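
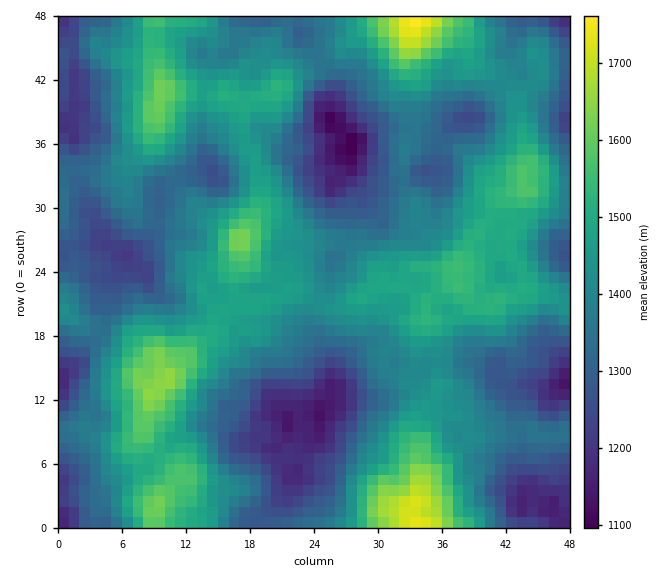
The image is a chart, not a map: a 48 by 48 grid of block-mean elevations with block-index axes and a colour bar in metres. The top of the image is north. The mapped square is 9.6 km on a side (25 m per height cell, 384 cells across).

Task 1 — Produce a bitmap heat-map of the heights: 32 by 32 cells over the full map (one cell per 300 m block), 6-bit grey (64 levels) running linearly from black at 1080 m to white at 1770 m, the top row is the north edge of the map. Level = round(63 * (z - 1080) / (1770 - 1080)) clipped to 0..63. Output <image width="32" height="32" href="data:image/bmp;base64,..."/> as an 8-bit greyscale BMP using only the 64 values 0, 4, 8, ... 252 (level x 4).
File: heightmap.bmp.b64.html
<image width="32" height="32" href="data:image/bmp;base64,Qk02CAAAAAAAADYEAAAoAAAAIAAAACAAAAABAAgAAAAAAAAEAAATCwAAEwsAAAABAAAAAAAAAAAAAAEBAQACAgIAAwMDAAQEBAAFBQUABgYGAAcHBwAICAgACQkJAAoKCgALCwsADAwMAA0NDQAODg4ADw8PABAQEAAREREAEhISABMTEwAUFBQAFRUVABYWFgAXFxcAGBgYABkZGQAaGhoAGxsbABwcHAAdHR0AHh4eAB8fHwAgICAAISEhACIiIgAjIyMAJCQkACUlJQAmJiYAJycnACgoKAApKSkAKioqACsrKwAsLCwALS0tAC4uLgAvLy8AMDAwADExMQAyMjIAMzMzADQ0NAA1NTUANjY2ADc3NwA4ODgAOTk5ADo6OgA7OzsAPDw8AD09PQA+Pj4APz8/AEBAQABBQUEAQkJCAENDQwBEREQARUVFAEZGRgBHR0cASEhIAElJSQBKSkoAS0tLAExMTABNTU0ATk5OAE9PTwBQUFAAUVFRAFJSUgBTU1MAVFRUAFVVVQBWVlYAV1dXAFhYWABZWVkAWlpaAFtbWwBcXFwAXV1dAF5eXgBfX18AYGBgAGFhYQBiYmIAY2NjAGRkZABlZWUAZmZmAGdnZwBoaGgAaWlpAGpqagBra2sAbGxsAG1tbQBubm4Ab29vAHBwcABxcXEAcnJyAHNzcwB0dHQAdXV1AHZ2dgB3d3cAeHh4AHl5eQB6enoAe3t7AHx8fAB9fX0Afn5+AH9/fwCAgIAAgYGBAIKCggCDg4MAhISEAIWFhQCGhoYAh4eHAIiIiACJiYkAioqKAIuLiwCMjIwAjY2NAI6OjgCPj48AkJCQAJGRkQCSkpIAk5OTAJSUlACVlZUAlpaWAJeXlwCYmJgAmZmZAJqamgCbm5sAnJycAJ2dnQCenp4An5+fAKCgoAChoaEAoqKiAKOjowCkpKQApaWlAKampgCnp6cAqKioAKmpqQCqqqoAq6urAKysrACtra0Arq6uAK+vrwCwsLAAsbGxALKysgCzs7MAtLS0ALW1tQC2trYAt7e3ALi4uAC5ubkAurq6ALu7uwC8vLwAvb29AL6+vgC/v78AwMDAAMHBwQDCwsIAw8PDAMTExADFxcUAxsbGAMfHxwDIyMgAycnJAMrKygDLy8sAzMzMAM3NzQDOzs4Az8/PANDQ0ADR0dEA0tLSANPT0wDU1NQA1dXVANbW1gDX19cA2NjYANnZ2QDa2toA29vbANzc3ADd3d0A3t7eAN/f3wDg4OAA4eHhAOLi4gDj4+MA5OTkAOXl5QDm5uYA5+fnAOjo6ADp6ekA6urqAOvr6wDs7OwA7e3tAO7u7gDv7+8A8PDwAPHx8QDy8vIA8/PzAPT09AD19fUA9vb2APf39wD4+PgA+fn5APr6+gD7+/sA/Pz8AP39/QD+/v4A////ACREVGCItLikmJBsUEhIUFhgcIy41OTs4MCggFg0MCggNExccJy8wKygjHhgTDw4RFBgiLzY5OjYuIhsSCQkHCQ0TGBwlKy4tKyMfHBcOCgwQFSIsMjM4NCohGBALCQoLDhMaHyQnKi0sJBwXEwwJCg4THSUqLjQxKB4bFA8ODw4TFhsjKCgoKSceFBAOCgoKDBAYHyQrLiokHhoXFBQUEhcZHSUrLSclIxsSDQsJCAgHDRUcIiksKB8fHRoXFxgXGBoaISsvKyUdGBQRCwkGBwYKERkeJSUiHx8cGhcYFRYRGBoiKzEvKCEaFBMMCAcHBQcNFRkfIiIgHxsXFBMNDgwVHCUsMzMuIxsYFQ4KCwsHBw0UGB0fIiAdFxMRDgkHChEcJS8yNDIqIhwYFBISEAsJDxcbHR4gHxsVEhIPDAYNDxoiKzAyLy0lIB0aGBcVEBAUGhwcHh8dGBYSFRIQCxQVGB4oLC4rKyYkIB8dGhgWFhcaHB8iIR4aGhkYFBIQGhsYGyMlJCMlJiQjIiAcGhocHh0eIycnJCEhIh0YFRgfGhUWGh0cHSEkJSQkIh8eHyEiISIkKCclJycnIyEdHxwXExIVFBUZISQkJCQkIyEfICUlJCQnKCgpJygnJiMhFxQQDxAOFRwiIycnJSMjIR0cICQlJSUnKionJSUmIRwSExAODQ8UHSEkKSwpIyIgGxkdIiMkJycrKigkJiMaExIRDg0NEBYbHiIsMSoiIR8cGhscHh8fICUpJyYmIBcSFBIOEBQUFhkcISoxLCUhIBsZGRgYGx0dICYoJicjGhYWERAVGRcWGR0gJSorJiEcFhQUFBYbHRseIyYnJiUhHBcSExkcFxUYHBocIiclHxUPDhARFRkcGBoiJikqKyYdFhQYGxwYFRcWEhQeJCIZEQoIDBAUGBUTFR8mKCwtJx4WFhgcHx0aGBQRFR8jHhUOCQcGDRMZExIUHiQmKy0oHBIRFRsgJSMdFxUbIiIaFREIBAMLFBsYFRYbHSInKiIXDA0RGCMqKSMbGx8iHxwVDwgEAwsUGRkWFBUXHiQlGxMLDREbJC0uJx8fIiQhIRsQBQMKEBUZGRcSDxIaIiEYDw0MExskLTArJCQmJiYmIhMICA8UGhwcGRYTFhwhHhkSDg0UGyQrMS0mJCckJSgmGhEOFBkfIiMeHBsdHh8eHBQODhYcIyouKCIgICEgJCMdGRcYGyMqKCMhIyIfHR0eFhATHCAkKSolHRwaHR8fHBoZHR0hKTIwKiQlIh0cHx4WDhUcHSEoJyMfHhwaHB0XFRkfIycvODkzLCkjHRgcGxMMExYZICkqJyUiGhcWFxcWGR0jKzM7PTgwKyIaFRUSDA="/>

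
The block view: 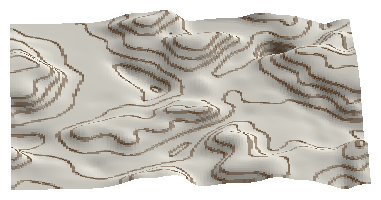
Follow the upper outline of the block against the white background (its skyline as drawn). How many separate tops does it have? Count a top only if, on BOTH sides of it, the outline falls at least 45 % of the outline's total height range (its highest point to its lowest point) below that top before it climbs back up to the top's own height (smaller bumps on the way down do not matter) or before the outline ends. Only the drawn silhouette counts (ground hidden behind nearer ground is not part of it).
0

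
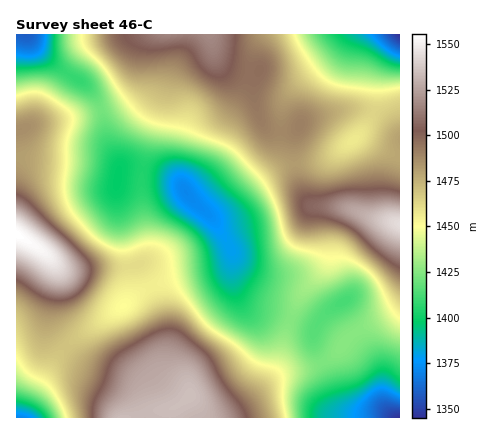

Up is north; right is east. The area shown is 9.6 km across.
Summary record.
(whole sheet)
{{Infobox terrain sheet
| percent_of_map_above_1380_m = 97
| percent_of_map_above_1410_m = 84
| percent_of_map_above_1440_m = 62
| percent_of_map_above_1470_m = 40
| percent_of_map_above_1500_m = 15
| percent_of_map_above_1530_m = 4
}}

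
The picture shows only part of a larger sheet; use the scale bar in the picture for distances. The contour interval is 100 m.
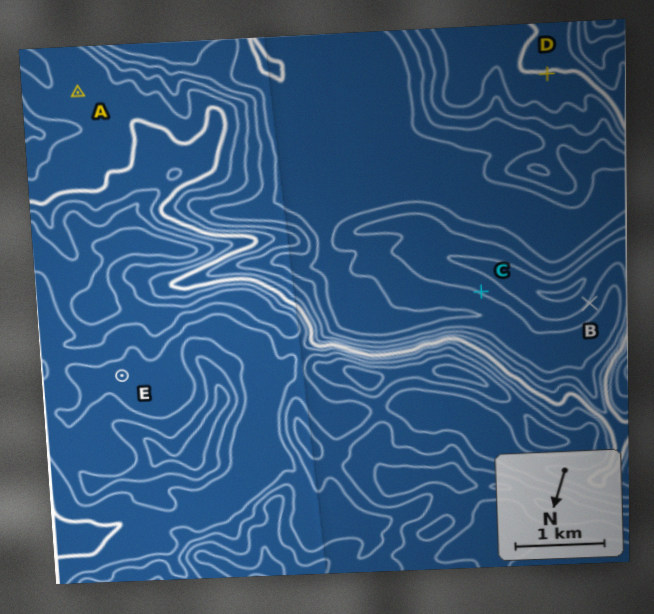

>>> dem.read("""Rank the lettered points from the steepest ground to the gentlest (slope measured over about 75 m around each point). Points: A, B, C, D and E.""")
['B', 'C', 'D', 'A', 'E']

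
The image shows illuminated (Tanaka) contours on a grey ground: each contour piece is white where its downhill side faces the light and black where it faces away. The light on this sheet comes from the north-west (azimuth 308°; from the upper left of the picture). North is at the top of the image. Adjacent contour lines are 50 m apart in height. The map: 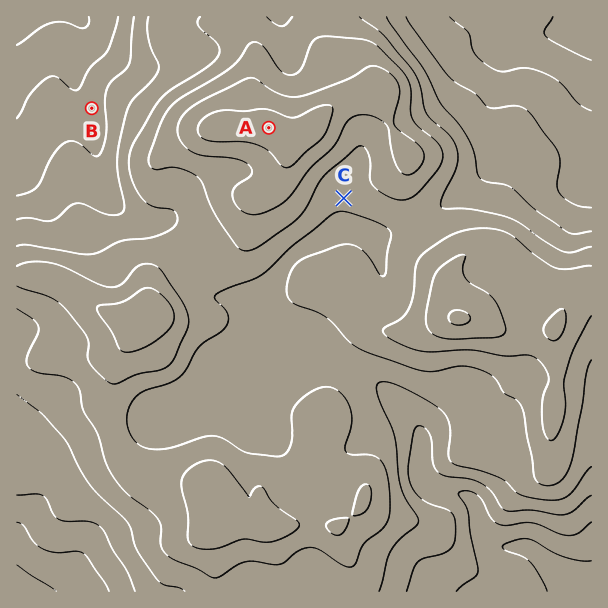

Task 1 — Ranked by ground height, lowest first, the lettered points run B C A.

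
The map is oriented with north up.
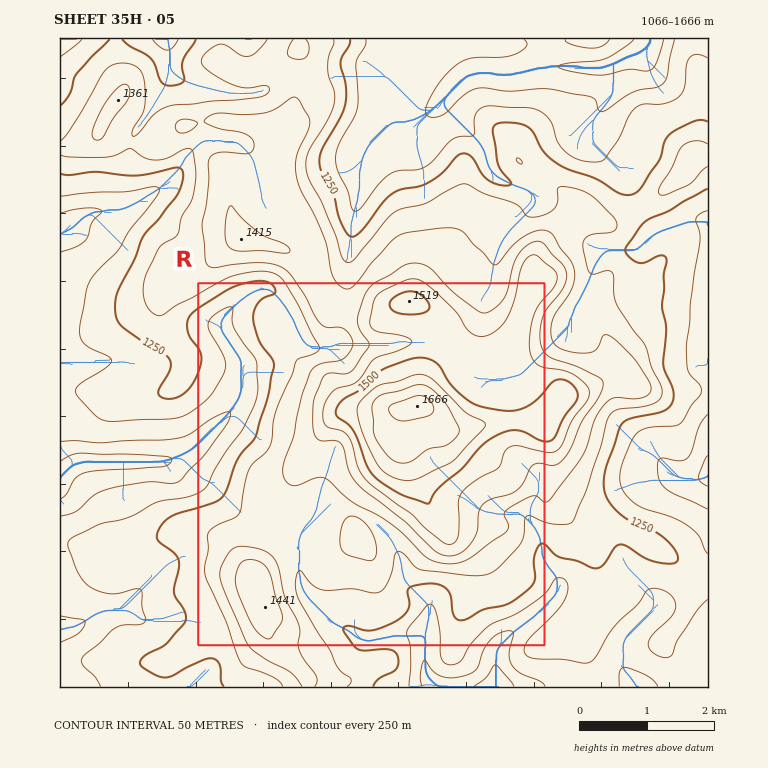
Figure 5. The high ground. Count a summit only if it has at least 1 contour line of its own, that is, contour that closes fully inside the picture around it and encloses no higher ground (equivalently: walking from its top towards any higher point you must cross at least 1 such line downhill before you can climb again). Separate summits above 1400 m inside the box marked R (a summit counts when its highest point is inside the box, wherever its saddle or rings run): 3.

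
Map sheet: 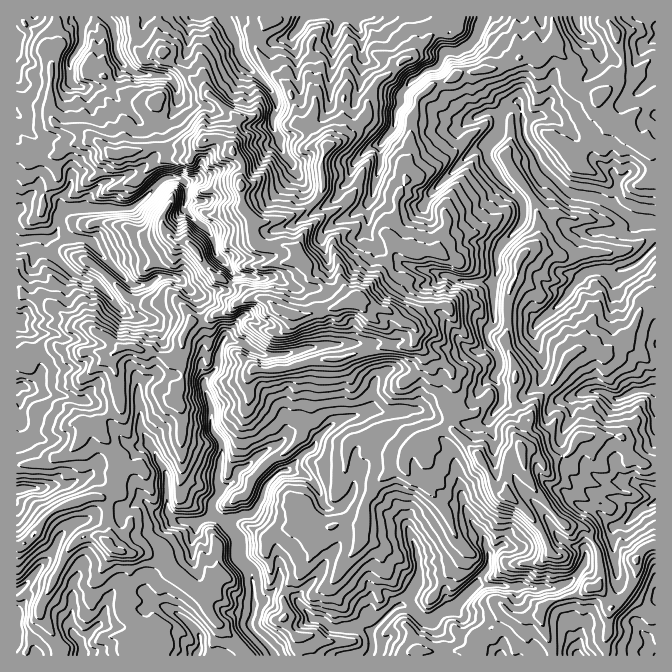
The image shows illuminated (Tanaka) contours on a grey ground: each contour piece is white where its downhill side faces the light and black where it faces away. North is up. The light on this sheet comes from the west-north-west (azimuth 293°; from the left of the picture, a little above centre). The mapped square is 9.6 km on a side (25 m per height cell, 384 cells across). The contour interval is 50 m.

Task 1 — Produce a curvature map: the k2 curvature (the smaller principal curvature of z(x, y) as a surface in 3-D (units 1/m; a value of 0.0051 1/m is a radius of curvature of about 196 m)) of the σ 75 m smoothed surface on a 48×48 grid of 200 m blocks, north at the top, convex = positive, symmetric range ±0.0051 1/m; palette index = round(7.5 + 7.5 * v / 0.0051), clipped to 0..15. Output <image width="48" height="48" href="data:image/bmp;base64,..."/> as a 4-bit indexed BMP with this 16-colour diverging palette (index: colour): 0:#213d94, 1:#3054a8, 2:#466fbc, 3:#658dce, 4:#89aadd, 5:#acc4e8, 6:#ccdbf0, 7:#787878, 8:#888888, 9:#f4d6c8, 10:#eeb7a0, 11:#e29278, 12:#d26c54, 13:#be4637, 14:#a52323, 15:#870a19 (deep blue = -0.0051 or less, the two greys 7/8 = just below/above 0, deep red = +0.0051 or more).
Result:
<image width="48" height="48" href="data:image/bmp;base64,Qk32BAAAAAAAAHYAAAAoAAAAMAAAADAAAAABAAQAAAAAAIAEAAATCwAAEwsAABAAAAAAAAAAlD0hAKhUMAC8b0YAzo1lAN2qiQDoxKwA8NvMAHh4eACIiIgAyNb0AKC37gB4kuIAVGzSADdGvgAjI6UAGQqHAHVpRXiIeHJlZzJ3dUVFiYdnhkh2dDd2dDd2FIeIiHFnYxZolmZGZ3RXh1dndUiGZTh0VjZ3iCN4YlqDETRkeCN1Vmd4VmZlRzllSEd2Ukd1Y0ZwV4ZVIkQTeIZ5VVWXRlZ2N2Z2ZneHY0VDmHdWUnhQSXRVVnZWdCOHOHV2d3d4gVR2SIdXhDZ3AQERAHlUc3BXNmVVZ3WHUFVoRYdYdih4YJh4dQZDg4UXVGiHZ2R2BJVndHdnhSZ4kHZHqQY1lIgzhYhmeHN5BZZ3d1iHcleIQTNGQjY1eUhiRnZnZVJ0Jnd3eGeHYXd2FmVmKXgzZkd2QlV4UCMSIFZ4ZWd2VHeDN2WEZ1NlJ2d4hnZUYacmlgiZU0ZmVWdyZ5dWY0Z2YgATRmhmcHhRaAeoF4R2V3hyaJVlNnZ2U3dkQ2doYHZDJ1AhV3V3aHhjZmV0ZnZkR4eHdld5BIhhUGYjh3Znh3hUlFd3Vmdmh3Z2h2dkGIiAhyRzJ4Z3eIhFg1mnNndnZHZVd4VjV4chd3VYJZh3eIZnZGh2RZhphGdomHZydXcHiGZnczV3d3V1UnZ0c3dXg2h3ZUhyeIgGiHZmZ2REM0Z3dDaFVYhWhFZUM2hiiHYHZ1Vnd3dGh1Z2SSVFQiIQIzR3hkdTZ3QJh1Zmd3dEmFd4Uzlkd1SGVJZlRmZGRnQUenh3eHZSE2d4dTlyd3aHeJZnhodYV4VhhAADaHd2ZmdlVDdiiIeHeIV1RGeIVIVgEGdiARNFaHVkUYZFiIh4hkVWeIVlNXZjOHeXdmV3Z5dHYWY1iHdndUZ2eHQCRWZmQVeXd3WHeHR3YldRR3dVdoaGaGBnd3M2hXh2d3l2dmancWZYFIhUiHd2dAYxWDFCWHYzVnmGVUVlUWdnYWdViGWFAWMWABaHAABHZHVmZ1ABQkdmZBM0Z3VheTF4aEZQRneIc3ZlQ0Z6hDl3Z2VUJVZWdBd3Z2kSZ3aHNXVVeHiHZQiYd3eIc0REI1d2eIgGeFRnNGVId3d3ZyJ3dUNFZ2hjiGhzlEAmZ3ZEYzdIdVR2d4FHZnd2ZUhyIQADhwVnl0Z2RWQ3ZBeXZoRIhmZUVlVUdXdwKQVEVUR0VEgWhyKHhmBnYzNVh3V2SDR3AAFHqXVSaCc0d3A4hgZ1NGdkiXZ2NWY1VHMyRWcjh0RxeIgUcldTSZZENoeHVYmHZoY5h0UGZlFCl2dzUahDeHVnaHZmd3d3Zml2llFHeocwaHd3UWYXh2h3eHZ2d2ZlVVeHVECGR2Z0BmZVhTU4ZHd4d1aGdndmZFZFh3CIZGWYCHZlJEZDR3dndXZ1hndopTRWVoBVgnSHBWd2d0NmZ3hlZ2ZzIlZ3lCeGVyGEgoR1IIdnhnRXWGiHVld0KYQwAGh3Uhd1g3VncASIeIZXV2Z3dlaEGYIoh0eHMndldHVGeGBGaGd4V3VmWEmIBnCHmkeIB2VFY3VnZ3MARniHhmNWRUeINYB2d1eGGGQVk2Rnd3WHB4iGhhSIZYVmRUJ2ZUNSWIlwZCJFVmZ5JGd1dCmGZg=="/>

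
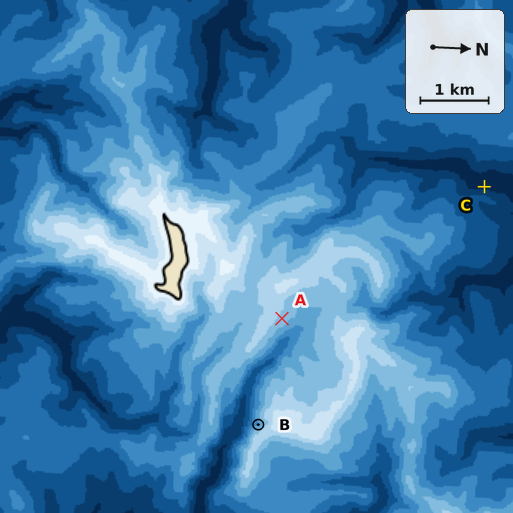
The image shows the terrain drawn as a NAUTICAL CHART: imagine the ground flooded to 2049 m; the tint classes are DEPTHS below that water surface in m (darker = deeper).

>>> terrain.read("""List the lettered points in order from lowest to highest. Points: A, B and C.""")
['C', 'B', 'A']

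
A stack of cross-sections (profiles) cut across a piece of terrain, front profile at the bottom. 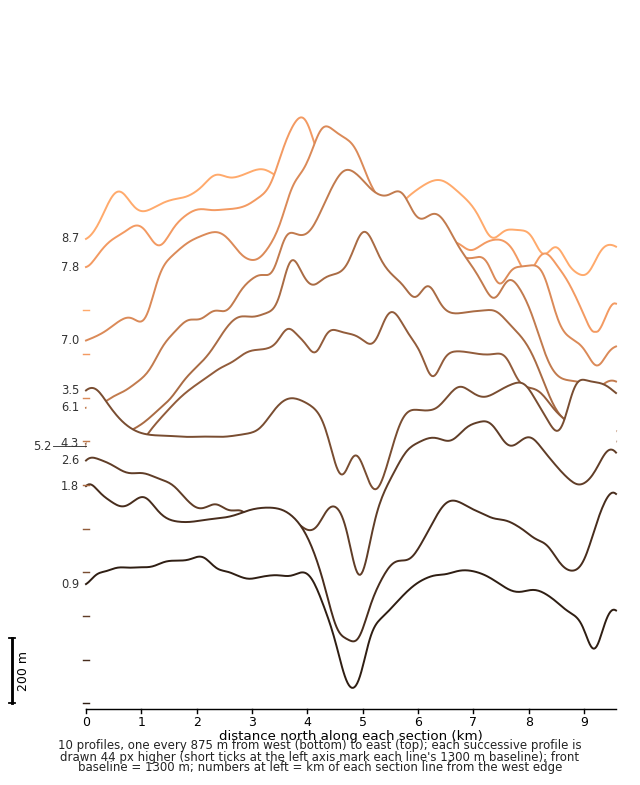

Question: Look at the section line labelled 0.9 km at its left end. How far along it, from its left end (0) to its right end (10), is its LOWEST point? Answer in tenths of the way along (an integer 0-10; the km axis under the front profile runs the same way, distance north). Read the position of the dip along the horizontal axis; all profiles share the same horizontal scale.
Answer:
5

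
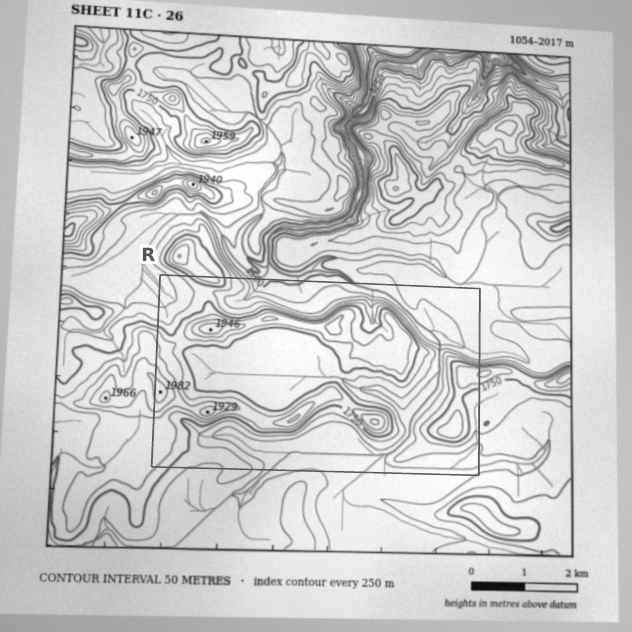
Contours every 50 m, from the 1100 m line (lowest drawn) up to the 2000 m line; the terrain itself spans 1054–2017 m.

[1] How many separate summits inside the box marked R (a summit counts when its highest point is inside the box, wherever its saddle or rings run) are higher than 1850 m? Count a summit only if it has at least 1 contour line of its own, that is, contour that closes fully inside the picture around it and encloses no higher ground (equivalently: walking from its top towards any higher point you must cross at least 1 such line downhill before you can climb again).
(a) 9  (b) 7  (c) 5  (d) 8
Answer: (b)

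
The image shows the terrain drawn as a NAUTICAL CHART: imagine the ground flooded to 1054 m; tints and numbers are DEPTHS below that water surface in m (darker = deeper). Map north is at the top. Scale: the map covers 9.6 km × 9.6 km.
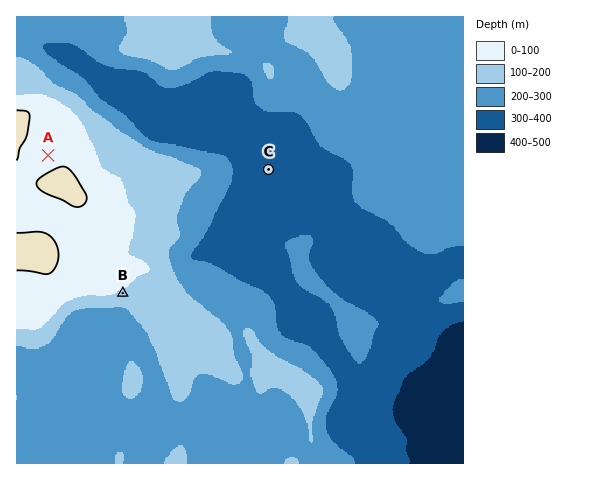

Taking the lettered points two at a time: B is above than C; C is below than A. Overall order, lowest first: C B A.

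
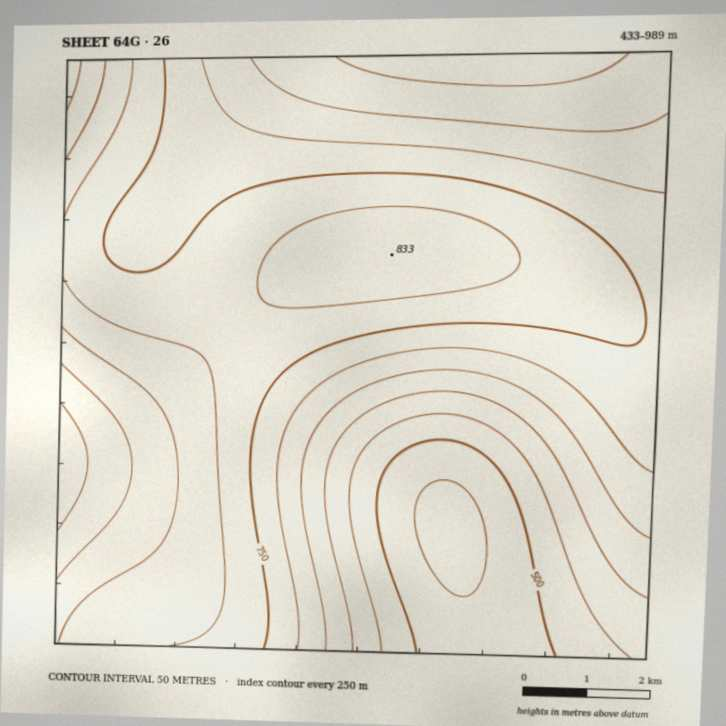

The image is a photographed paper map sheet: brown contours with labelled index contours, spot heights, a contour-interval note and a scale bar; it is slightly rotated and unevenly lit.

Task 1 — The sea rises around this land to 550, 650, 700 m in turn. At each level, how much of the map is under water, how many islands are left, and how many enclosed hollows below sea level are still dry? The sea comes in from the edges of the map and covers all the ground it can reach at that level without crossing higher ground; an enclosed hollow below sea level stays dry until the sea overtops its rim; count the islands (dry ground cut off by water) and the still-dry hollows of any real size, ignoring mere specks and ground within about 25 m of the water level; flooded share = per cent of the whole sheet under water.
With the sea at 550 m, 13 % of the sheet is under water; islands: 0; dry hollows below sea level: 0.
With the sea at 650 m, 30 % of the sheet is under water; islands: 0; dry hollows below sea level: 0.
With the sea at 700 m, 40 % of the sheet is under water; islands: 0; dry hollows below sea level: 0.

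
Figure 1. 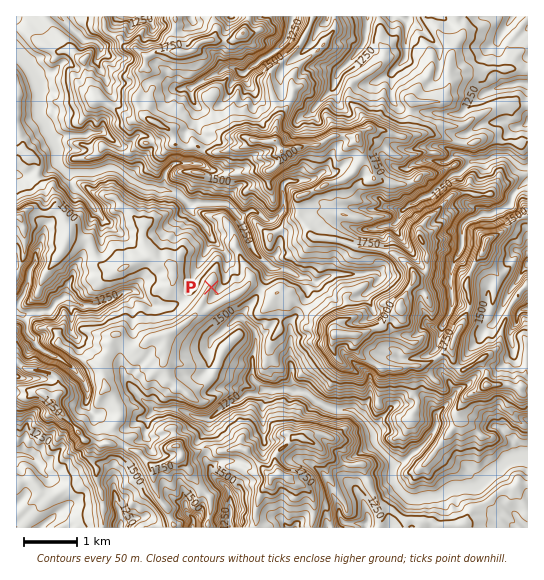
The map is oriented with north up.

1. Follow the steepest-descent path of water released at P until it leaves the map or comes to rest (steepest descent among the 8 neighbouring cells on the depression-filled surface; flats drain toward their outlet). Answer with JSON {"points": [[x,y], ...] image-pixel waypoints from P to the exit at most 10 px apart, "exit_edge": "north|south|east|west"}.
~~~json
{"points": [[211, 287], [222, 286], [226, 275], [226, 265], [226, 254], [217, 243], [209, 233], [202, 222], [191, 211], [185, 201], [174, 193], [163, 190], [153, 187], [142, 186], [131, 179], [121, 171], [110, 167], [99, 171], [89, 173], [78, 173], [67, 173], [58, 163], [57, 153], [55, 142], [49, 131], [43, 121], [39, 110], [39, 99], [41, 89], [35, 78], [29, 67], [19, 57], [17, 54]], "exit_edge": "west"}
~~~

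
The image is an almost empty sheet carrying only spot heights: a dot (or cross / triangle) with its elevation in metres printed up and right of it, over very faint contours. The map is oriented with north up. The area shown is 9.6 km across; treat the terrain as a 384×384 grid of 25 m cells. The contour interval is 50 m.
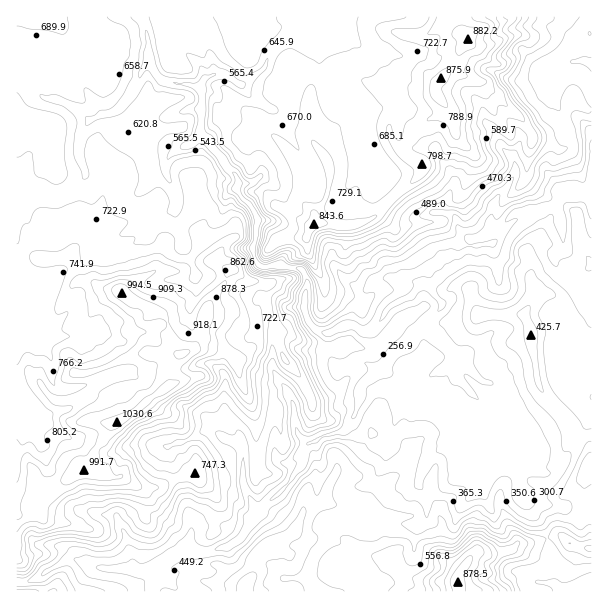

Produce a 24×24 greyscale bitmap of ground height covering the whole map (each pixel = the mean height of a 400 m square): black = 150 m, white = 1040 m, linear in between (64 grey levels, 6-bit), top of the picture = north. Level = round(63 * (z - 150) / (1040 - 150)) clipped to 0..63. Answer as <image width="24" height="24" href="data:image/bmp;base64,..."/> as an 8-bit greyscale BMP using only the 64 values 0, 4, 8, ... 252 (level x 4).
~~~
<image width="24" height="24" href="data:image/bmp;base64,Qk12BgAAAAAAADYEAAAoAAAAGAAAABgAAAABAAgAAAAAAEACAAATCwAAEwsAAAABAAAAAAAAAAAAAAEBAQACAgIAAwMDAAQEBAAFBQUABgYGAAcHBwAICAgACQkJAAoKCgALCwsADAwMAA0NDQAODg4ADw8PABAQEAAREREAEhISABMTEwAUFBQAFRUVABYWFgAXFxcAGBgYABkZGQAaGhoAGxsbABwcHAAdHR0AHh4eAB8fHwAgICAAISEhACIiIgAjIyMAJCQkACUlJQAmJiYAJycnACgoKAApKSkAKioqACsrKwAsLCwALS0tAC4uLgAvLy8AMDAwADExMQAyMjIAMzMzADQ0NAA1NTUANjY2ADc3NwA4ODgAOTk5ADo6OgA7OzsAPDw8AD09PQA+Pj4APz8/AEBAQABBQUEAQkJCAENDQwBEREQARUVFAEZGRgBHR0cASEhIAElJSQBKSkoAS0tLAExMTABNTU0ATk5OAE9PTwBQUFAAUVFRAFJSUgBTU1MAVFRUAFVVVQBWVlYAV1dXAFhYWABZWVkAWlpaAFtbWwBcXFwAXV1dAF5eXgBfX18AYGBgAGFhYQBiYmIAY2NjAGRkZABlZWUAZmZmAGdnZwBoaGgAaWlpAGpqagBra2sAbGxsAG1tbQBubm4Ab29vAHBwcABxcXEAcnJyAHNzcwB0dHQAdXV1AHZ2dgB3d3cAeHh4AHl5eQB6enoAe3t7AHx8fAB9fX0Afn5+AH9/fwCAgIAAgYGBAIKCggCDg4MAhISEAIWFhQCGhoYAh4eHAIiIiACJiYkAioqKAIuLiwCMjIwAjY2NAI6OjgCPj48AkJCQAJGRkQCSkpIAk5OTAJSUlACVlZUAlpaWAJeXlwCYmJgAmZmZAJqamgCbm5sAnJycAJ2dnQCenp4An5+fAKCgoAChoaEAoqKiAKOjowCkpKQApaWlAKampgCnp6cAqKioAKmpqQCqqqoAq6urAKysrACtra0Arq6uAK+vrwCwsLAAsbGxALKysgCzs7MAtLS0ALW1tQC2trYAt7e3ALi4uAC5ubkAurq6ALu7uwC8vLwAvb29AL6+vgC/v78AwMDAAMHBwQDCwsIAw8PDAMTExADFxcUAxsbGAMfHxwDIyMgAycnJAMrKygDLy8sAzMzMAM3NzQDOzs4Az8/PANDQ0ADR0dEA0tLSANPT0wDU1NQA1dXVANbW1gDX19cA2NjYANnZ2QDa2toA29vbANzc3ADd3d0A3t7eAN/f3wDg4OAA4eHhAOLi4gDj4+MA5OTkAOXl5QDm5uYA5+fnAOjo6ADp6ekA6urqAOvr6wDs7OwA7e3tAO7u7gDv7+8A8PDwAPHx8QDy8vIA8/PzAPT09AD19fUA9vb2APf39wD4+PgA+fn5APr6+gD7+/sA/Pz8AP39/QD+/v4A////AJCIeGRcUFRcaIBwZGBoaHCAoMSseFhYVLSAaGhcXFBQVGh4cGRobHhsjLCwiGxgcMCsoJh4iGhYYEhkdGRgYGBYXGh4bFxkYNjQsJyUpIBodFBEYGhgXFRMSDw8PDBATNTc2NTQuKCYgFxYSGBgVEw8OCgkLCg4VMjM5OTInJCceGBgQERcSDw8MCQgJCQwTLS80OTMnIyAaGhoTDw4NDA4LCAgICQ0QKy81OTs3LSEcIB0UGQ0KCwoJCAgICw8NLTAyNDY5OjAlKR0YFwwHCQgIBwcJDw0LLC0zMzU4OzUsLR8fEAoIBggHBggLEAwMKCosLjI3OTgxKyQcDQoICAYGCAoOEgwMJyosLzQ5NzQzLCQWDwwJBggFCg4PEQwLKCktMzk0MS4xKyYYExMMBwQECQoIDw0JKSosLC0vLSswKRsZHBQQCgcEBAQGDQgKKSkqKCcoJygsICMnJh4bFhAKCAYECgYJJygoKCclJCYmIB4pLispIhkTDgkEAwMHJSYmJyQkIyUfGSMnKSgnJyIaGREMCQICJiglJiQiISMcHCEnKCkmJiolHx4UEgoGJygkJSMhHRsbIyUnKigmKSsnKiIYGRILKSgjISEhIBsgJCUmKScmKSstLSIfGhAMJiQjIiAhHxogISMmJyUmKSsxLCYgEQ4OJSYlJSIdHRscHyMmJSUmKCsxLigZDg0NJSYmJiQeISAhJSIjIyMkJiktMSweEg4MJycmJSMfIiIkJiQiIiIkKCouMS4iFxEOA=="/>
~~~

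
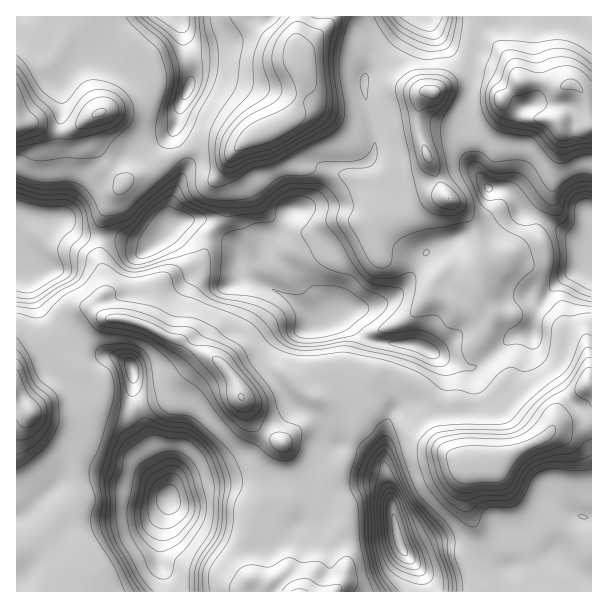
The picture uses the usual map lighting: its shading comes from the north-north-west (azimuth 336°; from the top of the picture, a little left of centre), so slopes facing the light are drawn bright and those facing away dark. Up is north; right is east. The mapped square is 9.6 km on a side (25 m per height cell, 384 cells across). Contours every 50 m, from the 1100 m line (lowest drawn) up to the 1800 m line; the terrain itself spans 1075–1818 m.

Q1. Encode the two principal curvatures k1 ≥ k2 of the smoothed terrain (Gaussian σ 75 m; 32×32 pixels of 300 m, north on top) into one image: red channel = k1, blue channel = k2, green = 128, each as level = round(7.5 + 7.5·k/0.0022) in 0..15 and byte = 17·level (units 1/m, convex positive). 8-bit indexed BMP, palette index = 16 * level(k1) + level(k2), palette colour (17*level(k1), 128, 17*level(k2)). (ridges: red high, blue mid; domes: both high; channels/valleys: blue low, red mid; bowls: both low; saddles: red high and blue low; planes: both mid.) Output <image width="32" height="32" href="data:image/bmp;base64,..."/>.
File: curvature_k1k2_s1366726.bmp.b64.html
<image width="32" height="32" href="data:image/bmp;base64,Qk02CAAAAAAAADYEAAAoAAAAIAAAACAAAAABAAgAAAAAAAAEAAATCwAAEwsAAAABAAAAAAAAAIAAABGAAAAigAAAM4AAAESAAABVgAAAZoAAAHeAAACIgAAAmYAAAKqAAAC7gAAAzIAAAN2AAADugAAA/4AAAACAEQARgBEAIoARADOAEQBEgBEAVYARAGaAEQB3gBEAiIARAJmAEQCqgBEAu4ARAMyAEQDdgBEA7oARAP+AEQAAgCIAEYAiACKAIgAzgCIARIAiAFWAIgBmgCIAd4AiAIiAIgCZgCIAqoAiALuAIgDMgCIA3YAiAO6AIgD/gCIAAIAzABGAMwAigDMAM4AzAESAMwBVgDMAZoAzAHeAMwCIgDMAmYAzAKqAMwC7gDMAzIAzAN2AMwDugDMA/4AzAACARAARgEQAIoBEADOARABEgEQAVYBEAGaARAB3gEQAiIBEAJmARACqgEQAu4BEAMyARADdgEQA7oBEAP+ARAAAgFUAEYBVACKAVQAzgFUARIBVAFWAVQBmgFUAd4BVAIiAVQCZgFUAqoBVALuAVQDMgFUA3YBVAO6AVQD/gFUAAIBmABGAZgAigGYAM4BmAESAZgBVgGYAZoBmAHeAZgCIgGYAmYBmAKqAZgC7gGYAzIBmAN2AZgDugGYA/4BmAACAdwARgHcAIoB3ADOAdwBEgHcAVYB3AGaAdwB3gHcAiIB3AJmAdwCqgHcAu4B3AMyAdwDdgHcA7oB3AP+AdwAAgIgAEYCIACKAiAAzgIgARICIAFWAiABmgIgAd4CIAIiAiACZgIgAqoCIALuAiADMgIgA3YCIAO6AiAD/gIgAAICZABGAmQAigJkAM4CZAESAmQBVgJkAZoCZAHeAmQCIgJkAmYCZAKqAmQC7gJkAzICZAN2AmQDugJkA/4CZAACAqgARgKoAIoCqADOAqgBEgKoAVYCqAGaAqgB3gKoAiICqAJmAqgCqgKoAu4CqAMyAqgDdgKoA7oCqAP+AqgAAgLsAEYC7ACKAuwAzgLsARIC7AFWAuwBmgLsAd4C7AIiAuwCZgLsAqoC7ALuAuwDMgLsA3YC7AO6AuwD/gLsAAIDMABGAzAAigMwAM4DMAESAzABVgMwAZoDMAHeAzACIgMwAmYDMAKqAzAC7gMwAzIDMAN2AzADugMwA/4DMAACA3QARgN0AIoDdADOA3QBEgN0AVYDdAGaA3QB3gN0AiIDdAJmA3QCqgN0Au4DdAMyA3QDdgN0A7oDdAP+A3QAAgO4AEYDuACKA7gAzgO4ARIDuAFWA7gBmgO4Ad4DuAIiA7gCZgO4AqoDuALuA7gDMgO4A3YDuAO6A7gD/gO4AAID/ABGA/wAigP8AM4D/AESA/wBVgP8AZoD/AHeA/wCIgP8AmYD/AKqA/wC7gP8AzID/AN2A/wDugP8A/4D/AHeHiIeIx6ZjhYLImJiXlaWFlbfHhaWkcsanh4eHh4h3h4eIiJjYhHWGk8ioloaXh5eFyMeEcYCE55eHd4eHh4eHh4eIx5WFlZWWhdeXd4aGdoa2x3RglpbHh4eHiId3iIeIh5fGdJZkdIaFpbeHh3d3h7fHcoCWlaamdneHh4eHh4eHl8eElnRkU4WnuIiHh4eHuMhggbenpqVjlIaHh3eHd4eY2HO3ZFJ1lpa3h4eHh4fHtoCUyJa4pqfHg3eHh4Z3d5e2haaEY4SFlqeHhoaHiMeFkMamp8mouMhkY4SFloWHh7iFdaeVpWS2l4WmpYaHt6Vgx5XJuaio18aWlpenloWHuJZ1ZIRjpreVpdm3hneHt6HHpMe4yLfG5ti4lcm4lIeXpqakucW2hMa1lIWGh4eYlZeGg4KCcmOWyKiU18mTh5i3oraol4Sn69iEdpeHh4iHh4eHl4eHdYS4tYTGc4WHiMiAxpeGdbb4lYOYh4eHh4iHqKaXhpeHhYSl6bZzh4intTDGhYan+KVzl6enl5e4yNi3gqV2hpiGhnPopIaHh5Sik5Sm1te3lJbGtbbHyKSRgHBippeGhoWWhdWWl4eFpKbG9+a4hoWGqJVSYnKDtda2lqeGh5eGc6eXpsfFp5bW99eVdYaXt7iXp5R2d3V0hbenh4eHmJiWlbjHY4TYt6eFhYaWlqVihISDhod2dYWDhKiXh4iHhnaUt4V1c2Kkp7fV18mGpnV1hoeHhoeFp6illpeHmIeHh7ZydHd2hafItVBytbanhnWHh4eHh4W4qYd2h4eYiJiHuIR2h4eVhcSkdHNzlseFhoeHh4d1lqeXhnaFdaeHmJe4dHaHhmVj1qamc3VioqWFhaWWlqa5iIeXlpaVpYeGhaOlhYODY3PHqMiFYpWnp6e3c1JkdaaHh4aWyPnFpYSEt6VTp7i2tZeYqMeTpbmnlqe2hZWmp4eHhpbWp4Ngg4a5xYSnl4eHh5eXl7eTheWUc5Smp5aHh4eFttaFgLiWlpampoOGd4eWhnaXpqaD2fjHpnN0hoeGh3T4ppWlmJd1lLZ0yMa1tpWEhZdzpZWWycjY2JaUhoaHhPd1hoaUhHS22Ni3uJLH6tmlp5OTp4WWuLe4yLeUhoeE1ZR0g8bXxceWprd0dJW4uJSntmC3hoV1haaot4SGhqbp65KC6saElZbHlXR2hZWEhpjIcJSXdoaGp8iWdHaGpMjYs4OVyMi2ucmDhoeHh4eHmLeihaeGl6mYyIV0h5emlaWlhoXHhpeopoZ3h4d3h5jIppKVp3aVuLm4pnOHt7aGcraHpZV1hZWEh4eHh4eX15aCYbeXh4WEyafohKbHdGNitpeHdoeGhoc="/>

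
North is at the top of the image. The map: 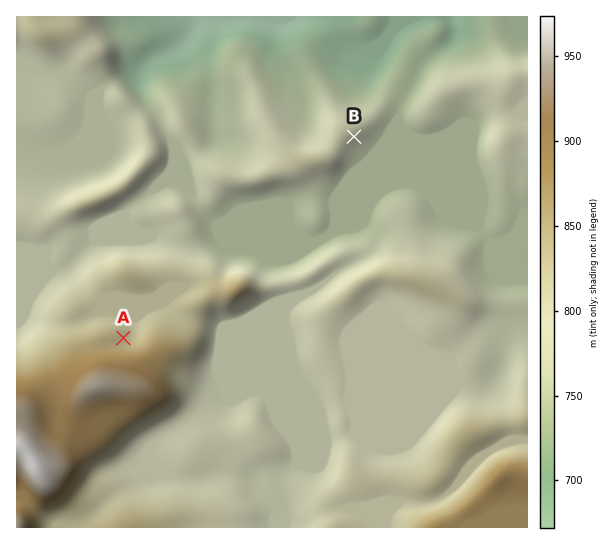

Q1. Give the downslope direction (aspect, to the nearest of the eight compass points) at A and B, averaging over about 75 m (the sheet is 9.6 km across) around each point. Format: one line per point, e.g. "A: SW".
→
A: NE
B: SE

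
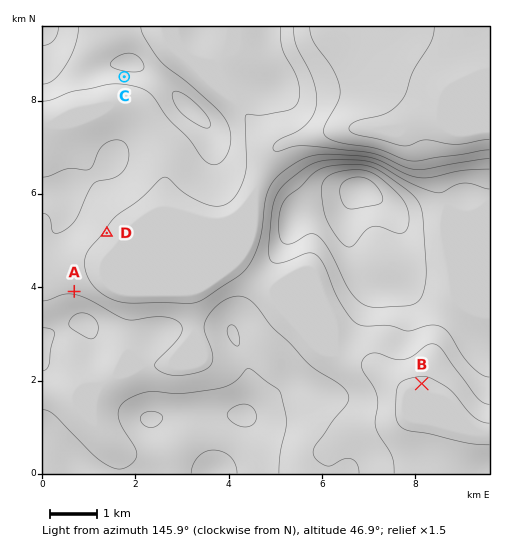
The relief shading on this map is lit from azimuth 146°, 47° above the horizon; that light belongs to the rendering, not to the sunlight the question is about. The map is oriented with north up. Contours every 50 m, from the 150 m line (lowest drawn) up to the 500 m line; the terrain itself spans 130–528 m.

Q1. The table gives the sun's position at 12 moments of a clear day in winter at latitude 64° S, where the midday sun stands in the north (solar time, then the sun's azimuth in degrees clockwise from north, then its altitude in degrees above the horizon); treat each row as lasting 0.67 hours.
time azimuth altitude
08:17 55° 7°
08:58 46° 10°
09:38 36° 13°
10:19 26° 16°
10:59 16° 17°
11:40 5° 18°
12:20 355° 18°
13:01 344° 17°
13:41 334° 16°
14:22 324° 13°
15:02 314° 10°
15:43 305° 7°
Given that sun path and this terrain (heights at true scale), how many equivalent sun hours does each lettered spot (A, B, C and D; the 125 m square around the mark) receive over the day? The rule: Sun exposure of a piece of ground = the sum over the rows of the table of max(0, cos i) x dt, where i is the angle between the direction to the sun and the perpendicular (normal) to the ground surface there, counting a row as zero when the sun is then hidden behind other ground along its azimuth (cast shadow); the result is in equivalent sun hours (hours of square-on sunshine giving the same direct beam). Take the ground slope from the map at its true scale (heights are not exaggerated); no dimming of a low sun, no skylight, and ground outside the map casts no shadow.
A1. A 2.5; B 1.6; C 0.7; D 1.6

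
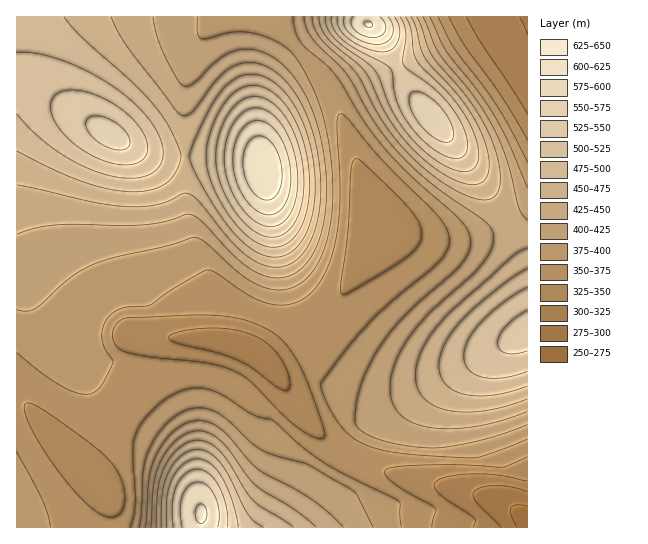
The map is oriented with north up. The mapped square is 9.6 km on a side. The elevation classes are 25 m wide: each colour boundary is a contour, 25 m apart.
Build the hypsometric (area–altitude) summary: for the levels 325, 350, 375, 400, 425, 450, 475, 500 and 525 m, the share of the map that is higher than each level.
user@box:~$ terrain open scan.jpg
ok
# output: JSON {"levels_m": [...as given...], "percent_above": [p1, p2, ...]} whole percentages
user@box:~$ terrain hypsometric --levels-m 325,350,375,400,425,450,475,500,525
{"levels_m": [325, 350, 375, 400, 425, 450, 475, 500, 525], "percent_above": [96, 87, 71, 55, 43, 33, 24, 17, 10]}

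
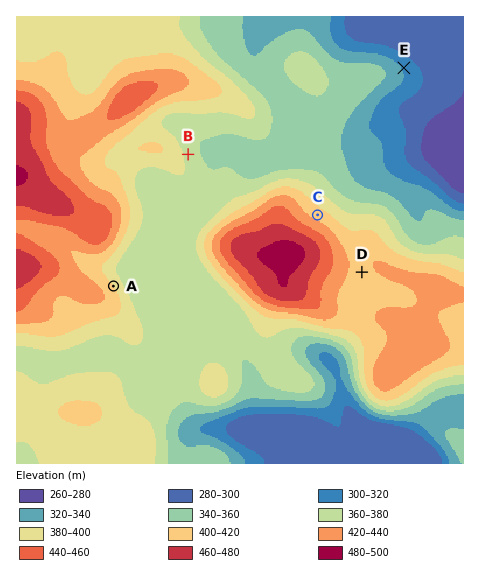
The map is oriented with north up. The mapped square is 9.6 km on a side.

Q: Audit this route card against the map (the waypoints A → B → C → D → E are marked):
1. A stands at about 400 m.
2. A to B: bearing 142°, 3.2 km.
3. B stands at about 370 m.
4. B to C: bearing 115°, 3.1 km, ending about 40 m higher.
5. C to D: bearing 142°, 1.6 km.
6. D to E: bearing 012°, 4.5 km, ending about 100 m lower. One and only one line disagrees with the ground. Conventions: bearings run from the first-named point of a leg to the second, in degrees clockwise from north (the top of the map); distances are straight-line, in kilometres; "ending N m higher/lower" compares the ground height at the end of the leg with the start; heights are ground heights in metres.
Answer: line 2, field bearing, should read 30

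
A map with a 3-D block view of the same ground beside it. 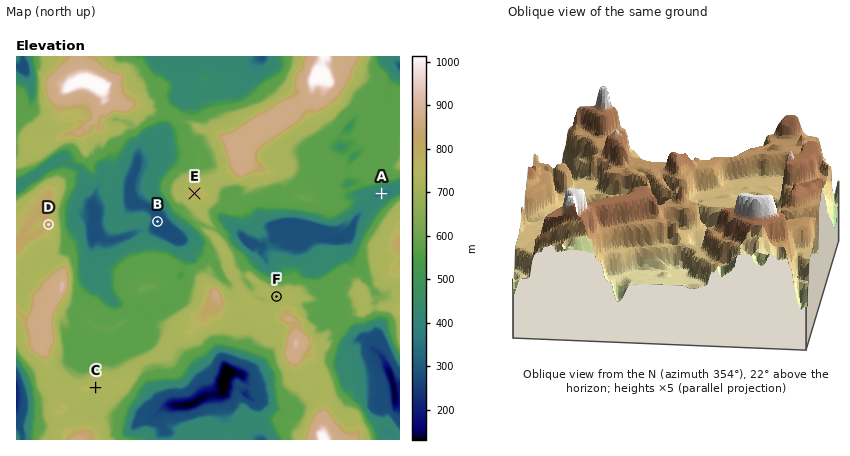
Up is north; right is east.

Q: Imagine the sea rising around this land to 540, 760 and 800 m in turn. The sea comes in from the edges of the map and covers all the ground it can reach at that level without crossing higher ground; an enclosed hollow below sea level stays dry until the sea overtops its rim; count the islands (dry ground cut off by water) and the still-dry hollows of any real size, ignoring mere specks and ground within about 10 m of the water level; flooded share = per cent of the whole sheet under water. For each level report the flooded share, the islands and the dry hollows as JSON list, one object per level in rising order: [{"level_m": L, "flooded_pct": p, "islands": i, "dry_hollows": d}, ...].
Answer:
[{"level_m": 540, "flooded_pct": 33, "islands": 0, "dry_hollows": 4}, {"level_m": 760, "flooded_pct": 87, "islands": 3, "dry_hollows": 0}, {"level_m": 800, "flooded_pct": 89, "islands": 3, "dry_hollows": 1}]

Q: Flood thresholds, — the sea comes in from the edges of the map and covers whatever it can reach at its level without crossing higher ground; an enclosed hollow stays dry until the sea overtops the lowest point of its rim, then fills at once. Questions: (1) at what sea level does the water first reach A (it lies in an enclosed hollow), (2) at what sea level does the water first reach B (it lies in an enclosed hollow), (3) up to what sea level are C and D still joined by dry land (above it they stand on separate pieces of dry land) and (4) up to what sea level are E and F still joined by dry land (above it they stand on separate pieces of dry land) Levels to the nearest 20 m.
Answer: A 420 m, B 440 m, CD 720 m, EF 620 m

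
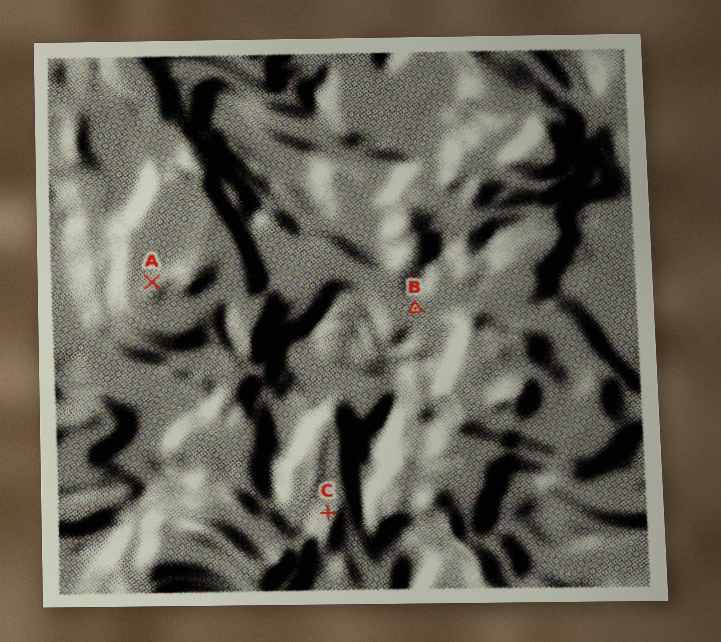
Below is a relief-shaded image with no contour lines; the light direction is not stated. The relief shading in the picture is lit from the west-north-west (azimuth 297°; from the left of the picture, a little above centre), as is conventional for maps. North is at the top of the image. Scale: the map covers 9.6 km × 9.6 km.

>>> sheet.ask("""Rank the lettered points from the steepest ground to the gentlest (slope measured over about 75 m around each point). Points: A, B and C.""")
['C', 'A', 'B']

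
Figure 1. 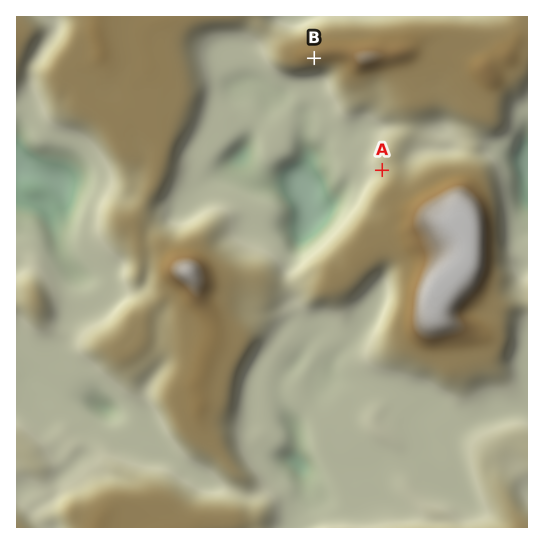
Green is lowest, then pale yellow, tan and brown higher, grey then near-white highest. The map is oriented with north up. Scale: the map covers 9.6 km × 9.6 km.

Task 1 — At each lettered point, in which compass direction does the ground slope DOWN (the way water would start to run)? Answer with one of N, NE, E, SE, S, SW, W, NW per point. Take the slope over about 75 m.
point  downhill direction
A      W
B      S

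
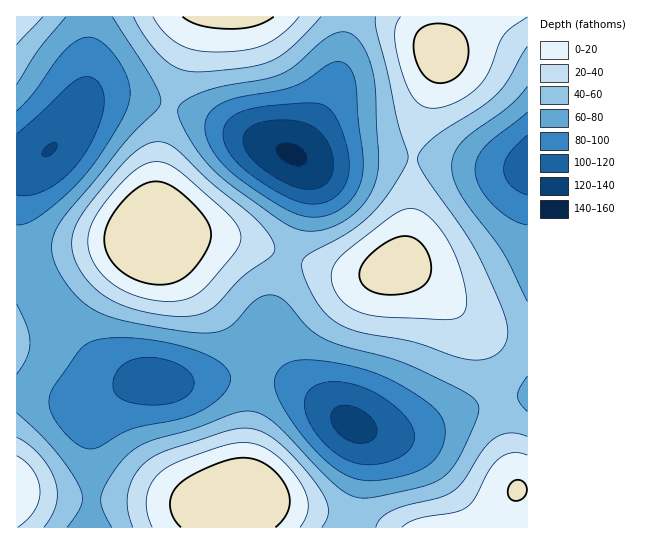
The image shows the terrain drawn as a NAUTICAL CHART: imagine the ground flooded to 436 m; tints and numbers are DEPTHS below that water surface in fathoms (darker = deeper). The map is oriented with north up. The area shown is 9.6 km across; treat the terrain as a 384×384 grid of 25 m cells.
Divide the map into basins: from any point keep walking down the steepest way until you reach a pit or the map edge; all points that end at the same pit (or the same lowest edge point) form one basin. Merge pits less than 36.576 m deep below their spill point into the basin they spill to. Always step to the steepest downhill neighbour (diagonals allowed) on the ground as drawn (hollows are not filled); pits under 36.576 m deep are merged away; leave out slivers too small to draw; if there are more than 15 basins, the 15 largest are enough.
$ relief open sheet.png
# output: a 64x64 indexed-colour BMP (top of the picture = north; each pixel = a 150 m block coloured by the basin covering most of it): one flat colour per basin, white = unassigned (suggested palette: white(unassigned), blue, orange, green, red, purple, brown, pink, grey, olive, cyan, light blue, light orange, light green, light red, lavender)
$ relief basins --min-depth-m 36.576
<image width="64" height="64" href="data:image/bmp;base64,Qk12CAAAAAAAAHYAAAAoAAAAQAAAAEAAAAABAAQAAAAAAAAIAAATCwAAEwsAABAAAAAAAAAA////ALR3HwAOf/8ALKAsACgn1gC9Z5QAS1aMAMJ34wB/f38AIr28AM++FwDox64AeLv/AIrfmACWmP8A1bDFABERERERERERERERERERIiIiIiIiIiIREREREREREiIiEREREREREREREREREREiIiIiIiIRERERERERERERIiIRERERERERERERERERESIiIiERERERERERERERERESIhERERERERETMzMzMzERIiEREREREREREREREREREREiMzMzMzMzMzMzMzMzMzMxERERERERERERERERERERERIzMzMzMzMzMzMzMzMzMzEREREREREREREREREREREREjMzMzMzMzMzMzMzMzMzMREREREREREREREREREREREiMzMzMzMzMzMzMzMzMzMxERERERERERERERERERERESIzMzMzMzMzMzMzMzMzMzERERERERERERERERERERERIjMzMzMzMzMzMzMzMzMzMREREREREREREREREREREREiMzMzMzMzMzMzMzMzMzMxEREREREREREREREREREREiIzMzMzMzMzMzMzMzMzMzERERERERERERERERERERESIjMzMzMzMzMzMzMzMzMzMRERERERERERERERERERERIiMzMzMzMzMzMzMzMzMzMxEREREREREREREREREREREiIzMzMzMzMzMzMzMzMzMzERERERERERERERERERERESIjMzMzMzMzMzMzMzMzMzMRERERERERERERERERERESIiMzMzMzMzMzMzMzMzMzMxERERERERERERERERERERIiIzMzMzMzMzMzMzMzMzMzEREREREREREREREREREREiIjMzMzMzMzMzMzMzMzMzMRERERERERERERERERERESIiMzMzMzMzMzMzMzMzMzMxERERERERERERERERERESIiIzMzMzMzMzMzMzMzMzMzERERERERERERERERERERIiIjMzMzMzMzMzMzMzMzMzMREREREREREREREREREREiIiMzMzMzMzMzMzMzMzMzMxERERERERERERERERERESIiIzMzMzMzMzMzMzMzMzMxERERERERERERERERERESIiIjMzMzMzMzMzMzMzMzMzERERERERERERERERERESJVVVMzMzMzMzMzMzMzMzMzERERERERERERERERERERVVVVUzMzMzMzMzMzMzMzMzERERERERERERERERERERVVVVVTMzMzMzMzMzMzMzMzERERERERERERERERERERVVVVVVMzMzMzMzMzMzMzMzERERERERERERERERERERVVVVVVUzMzMzMzMzMzMzMzERERERERERERERERERERVVVVVVVTMzMzMzMzMzMzMzMRERERERERERERERERERVVVVVVVVMzMzMzMzMzMzMzMREREREREREREREREREVVVVVVVVVVEMzMzMzMzMzMzMRERERERERERIiIiIiEVVVVVVVVVVUREMzMzMzMzMzMREREREREREiIiIiIiIlVVVVVVVVVVRERERDMzMzMzMRERERERESIiIiIiIiIiJVVVVVVVVVVERERERERDMzMRERERERIiIiIiIiIiIiIlVVVVVVVVVUREREREREREMRERESIiIiIiIiIiIiIiIiVVVVVVVVVVRERERERERERCIiIiIiIiIiIiIiIiIiIiJVVVVVVVVVVEREREREREREIiIiIiIiIiIiIiIiIiIiIlVVVVVVVVVUREREREREREQiIiIiIiIiIiIiIiIiIiIiVVVVVVVVVVRERERERERERCIiIiIiIiIiIiIiIiIiIiIlVVVVVVVVVEREREREREREQiIiIiIiIiIiIiIiIiIiIiVVVVVVVVVURERERERERERCIiIiIiIiIiIiIiIiIiIiJVVVVVVVVVREREREREREREIiIiIiIiIiIiIiIiIiIiIlVVVVVVVVVEREREREREREQiIiIiIiIiIiIiIiIiIiIiVVVVVVVVVURERERERERERCIiIiIiIiIiIiIiIiIiIiJVVVVVVVVVREREREREREREIiIiIiIiIiIiIiIiIiIiIlVVVVVVVVVEREREREREREQiIiIiIiIiIiIiIiIiIiIiVVVVVVVVVURERERERERERCIiIiIiIiIiIiIiIiIiIiJVVVVVVVVVREREREREREREIiIiIiIiIiIiIiIiIiIiIlVVVVVVVVVERERERERERERCIiIiIiIiIiIiIiIiIiIiVVVVVVVVVUREREREREREREIiIiIiIiIiIiIiIiIiIiIlVVVVVVVVREREREREREREQiIiIiIiIiIiIiIiIiIiIiVVVVVVVVVERERERERERERCIiIiIiIiIiIiIiIiIiIiJVVVVVVVVUREREREREREREQiIiIiIiIiIiIiIiIiIiIiVVVVVVVVRERERERERERERCIiIiIiIiIiIiIiIiIiIiJVVVVVVVVEREREREREREREIiIiIiIiIiIiIiIiIiIiIlVVVVVVVURERERERERERERCIiIiIiIiIiIiIiIiIiIiJVVVVVVVREREREREREREREIiIiIiIiIiIiIiIiIiIiIlVVVVVVVEREREREREREREQiIiIiIiIiIiIiIiIiIiIiVVVVVVVUREREREREREREREIiIiIiIiIiIiIiIiIiIiJVVVVVVVREREREREREREREQiIiIiIiIiIiIiIiIiIiIlVVVVVVVERERERERERERERCIiIiIiIiIiIiIiIiIiIiVVVVVVVUREREREREREREREQiIiIiIiIiIiIiIiIiIiJVVVVVVV"/>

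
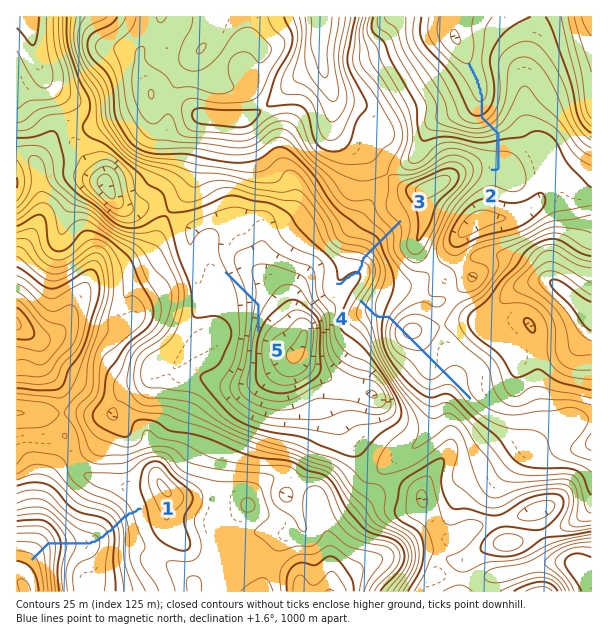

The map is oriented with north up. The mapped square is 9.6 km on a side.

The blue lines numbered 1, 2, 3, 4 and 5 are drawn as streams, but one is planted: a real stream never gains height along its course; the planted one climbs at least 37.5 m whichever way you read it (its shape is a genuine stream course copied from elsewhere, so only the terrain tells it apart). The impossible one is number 4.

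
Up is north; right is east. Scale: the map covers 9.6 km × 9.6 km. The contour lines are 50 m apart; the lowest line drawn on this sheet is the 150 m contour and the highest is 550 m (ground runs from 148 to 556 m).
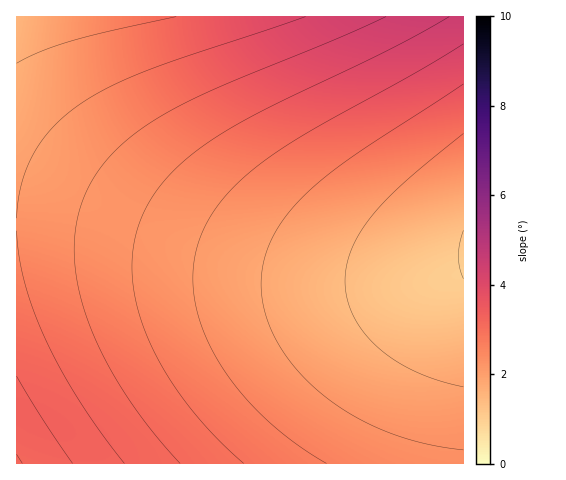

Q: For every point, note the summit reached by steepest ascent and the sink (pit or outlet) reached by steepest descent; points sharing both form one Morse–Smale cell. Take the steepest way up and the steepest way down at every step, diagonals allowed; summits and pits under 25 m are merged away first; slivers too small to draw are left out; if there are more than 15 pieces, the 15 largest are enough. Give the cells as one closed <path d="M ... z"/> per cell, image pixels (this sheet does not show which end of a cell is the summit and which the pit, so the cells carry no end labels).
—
<path d="M463 16l-446 0-1 208 48 3 46 7 126 28 80 13 80 2 65-9 3-2z"/><path d="M38 225l-22 0 1 239 447-1-1-196-33 7-34 3-80-2-80-13-126-28z"/>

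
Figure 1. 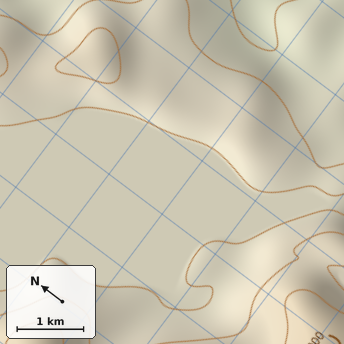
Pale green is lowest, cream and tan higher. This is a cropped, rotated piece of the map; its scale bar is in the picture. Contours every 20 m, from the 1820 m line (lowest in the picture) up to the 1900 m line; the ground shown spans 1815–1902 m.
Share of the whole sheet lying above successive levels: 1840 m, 49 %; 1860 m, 10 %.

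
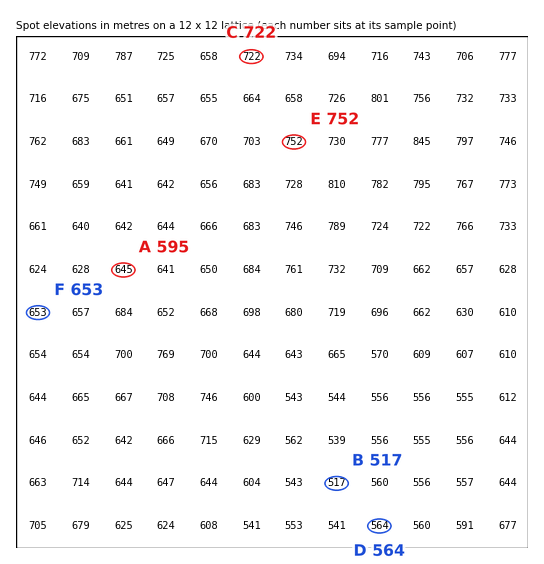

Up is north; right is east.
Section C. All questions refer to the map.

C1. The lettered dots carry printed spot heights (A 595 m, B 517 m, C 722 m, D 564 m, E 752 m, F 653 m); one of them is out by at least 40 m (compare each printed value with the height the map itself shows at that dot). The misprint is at A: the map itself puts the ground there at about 645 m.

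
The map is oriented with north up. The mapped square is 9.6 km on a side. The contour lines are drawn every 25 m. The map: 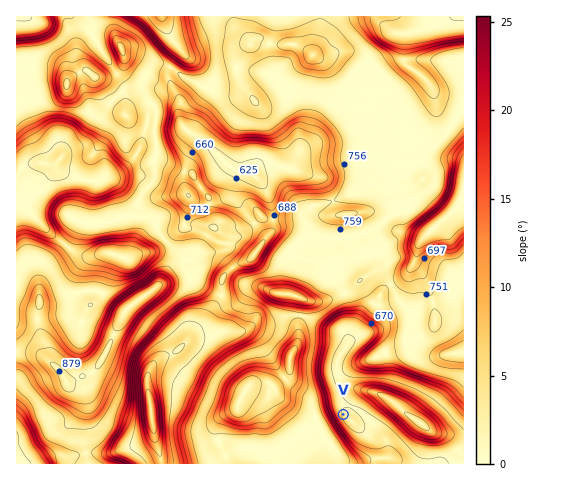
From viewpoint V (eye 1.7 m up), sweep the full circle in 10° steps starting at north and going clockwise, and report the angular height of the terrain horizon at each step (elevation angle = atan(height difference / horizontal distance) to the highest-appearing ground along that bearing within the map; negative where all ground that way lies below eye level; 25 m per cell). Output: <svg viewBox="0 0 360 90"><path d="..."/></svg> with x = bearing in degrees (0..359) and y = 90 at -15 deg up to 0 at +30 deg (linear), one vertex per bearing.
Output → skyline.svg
<svg viewBox="0 0 360 90"><path d="M0 54l10 0 10-3 10-1 10 2 10-1 10 1 10 2 10 1 10 4 10 0 10 0 10-1 10-2 10-1 10-1 10-4 10-5 10-5 10-5 10-4 10-3 10-2 10-2 10-1 10 1 10 1 10 3 10 2 10 3 10 3 10 4 10 4 10 3 10 3 10 2"/></svg>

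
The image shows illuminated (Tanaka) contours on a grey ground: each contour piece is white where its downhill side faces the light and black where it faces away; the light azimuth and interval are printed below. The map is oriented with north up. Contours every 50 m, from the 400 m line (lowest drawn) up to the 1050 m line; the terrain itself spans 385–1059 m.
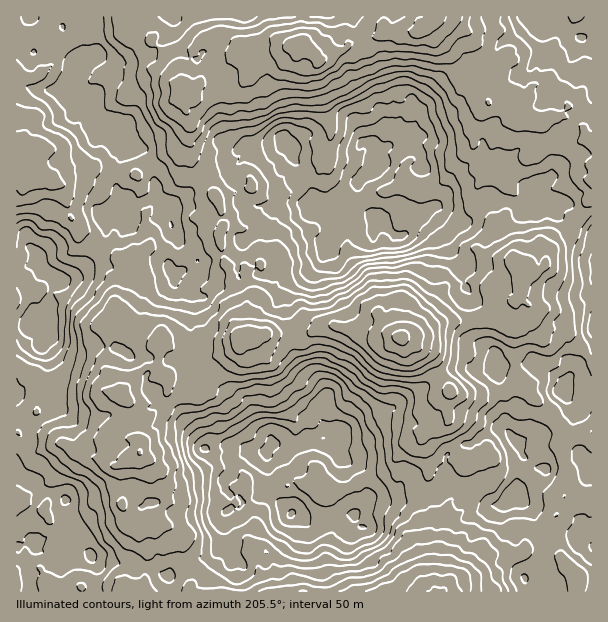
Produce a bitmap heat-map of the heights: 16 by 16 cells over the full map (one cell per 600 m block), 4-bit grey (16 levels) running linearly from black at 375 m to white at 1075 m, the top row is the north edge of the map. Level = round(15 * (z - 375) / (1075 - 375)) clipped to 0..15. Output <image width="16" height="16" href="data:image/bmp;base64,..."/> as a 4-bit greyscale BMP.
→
<image width="16" height="16" href="data:image/bmp;base64,Qk32AAAAAAAAAHYAAAAoAAAAEAAAABAAAAABAAQAAAAAAIAAAAATCwAAEwsAABAAAAAAAAAAAAAAABEREQAiIiIAMzMzAERERABVVVUAZmZmAHd3dwCIiIgAmZmZAKqqqgC7u7sAzMzMAN3d3QDu7u4A////AKqYmZiHVFipu5eKrMyXiZqqh3vNzbmrqqhljN3dqZq6mGWL3eyXiqqpVmeayoZpm7p2ZkaFJIma2nd2RlMjdnnMmKh4l1aGacqpqZnMupdpmaqoq93cqZl4qpmrzcypmHmqeay93Jh3iqhWeIrKdneaqFVURodniaqXdlREQ1ea"/>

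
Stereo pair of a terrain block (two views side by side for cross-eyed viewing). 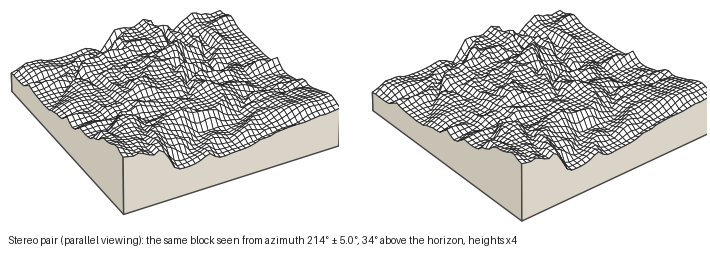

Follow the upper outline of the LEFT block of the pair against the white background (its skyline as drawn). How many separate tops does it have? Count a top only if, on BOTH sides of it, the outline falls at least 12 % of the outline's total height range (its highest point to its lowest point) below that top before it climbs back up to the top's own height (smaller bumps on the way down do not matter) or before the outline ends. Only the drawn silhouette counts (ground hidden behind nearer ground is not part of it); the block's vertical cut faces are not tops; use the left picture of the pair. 2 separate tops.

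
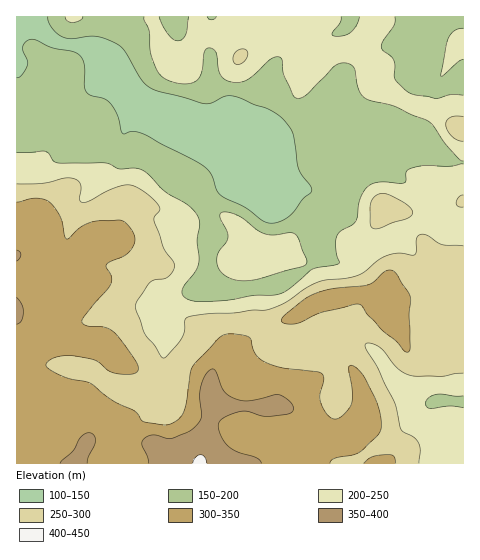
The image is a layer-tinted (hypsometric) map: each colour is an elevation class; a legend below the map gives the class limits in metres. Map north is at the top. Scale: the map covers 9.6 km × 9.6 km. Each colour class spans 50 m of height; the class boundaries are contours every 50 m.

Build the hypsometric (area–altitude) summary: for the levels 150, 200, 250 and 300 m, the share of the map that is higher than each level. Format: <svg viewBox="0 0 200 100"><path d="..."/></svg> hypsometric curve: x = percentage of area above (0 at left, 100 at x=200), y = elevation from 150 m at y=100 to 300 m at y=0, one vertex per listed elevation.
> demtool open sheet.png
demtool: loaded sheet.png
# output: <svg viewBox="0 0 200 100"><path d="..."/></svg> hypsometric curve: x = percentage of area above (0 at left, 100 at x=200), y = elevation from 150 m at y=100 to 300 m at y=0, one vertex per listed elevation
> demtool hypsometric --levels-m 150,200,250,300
<svg viewBox="0 0 200 100"><path d="M182 100l-49-33-45-34-40-33"/></svg>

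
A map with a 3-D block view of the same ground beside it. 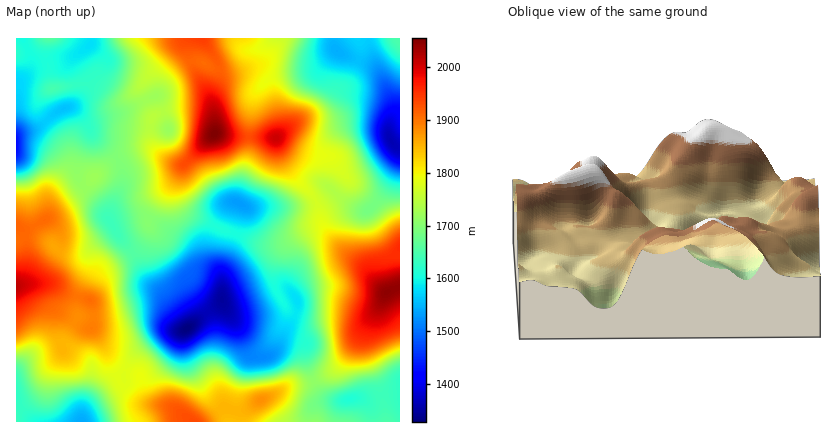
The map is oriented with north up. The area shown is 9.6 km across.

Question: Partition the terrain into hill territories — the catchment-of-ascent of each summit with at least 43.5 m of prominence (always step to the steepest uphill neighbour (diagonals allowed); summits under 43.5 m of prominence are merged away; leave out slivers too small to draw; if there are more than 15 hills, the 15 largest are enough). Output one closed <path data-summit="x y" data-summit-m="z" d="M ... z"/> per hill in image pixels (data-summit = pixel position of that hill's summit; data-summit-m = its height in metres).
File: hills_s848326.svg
<path data-summit="214 134" data-summit-m="2055" d="M334 38l-242 0-1 6-15 11-36 7-18 18 7-10 2-10-8-22-7 0 0 96 24-8 14-12 10-6 8 0 11 10 9 16 22 20 7 12 1 18-13 30 0 6 10 16 14 16 13 26 19 18 23 32 34-26 0-30 21-62 0-4-6-4 0-4 11-42 3-50 4-14 17-14 36-6 12-5 16-17z"/><path data-summit="16 286" data-summit-m="2016" d="M70 107l-10 3-20 16-24 10 0 266 18 20 48 0 3-12 9-8 29-18 1-12 7-14 13-13 20-13 18-1 5-3-22-32-19-18-13-26-14-16-10-16 0-6 13-30-1-18-7-12-22-20-9-16z"/><path data-summit="386 292" data-summit-m="2045" d="M400 158l-10 26-22 26-6 0-10-4-20-16-12 9-14 6-28 3-30 0-4-2-6 22-15 40-1 34 15 24 12 26 7 5 10 0 18-15 10 0 8 3 14 41 8 10 8 4 38-1 16-5 14-2z"/><path data-summit="276 138" data-summit-m="2006" d="M338 51l-22 18-44 9-17 14-4 14-3 50-11 42 1 5 10 5 52-2 20-7 12-9 20 16 10 4 6 0 19-22 13-30 0-10-4-1-7-11 0-12 4-10-2-16-11-24-6-8z"/><path data-summit="194 422" data-summit-m="1932" d="M222 302l-36 27-22 3-20 13-13 13-7 14-1 12-29 18-9 8-3 12 226 0 2-10 6-7 21-5-13-4-8-10-14-41-8-3-10 0-18 15-14-2z"/><path data-summit="400 40" data-summit-m="1648" d="M400 38l-66 0 0 8 2 5 38 15 6 8 13 30-4 32 7 11 4-1z"/><path data-summit="50 38" data-summit-m="1659" d="M90 38l-66 0 7 22-5 14 14-12 36-7 15-11z"/>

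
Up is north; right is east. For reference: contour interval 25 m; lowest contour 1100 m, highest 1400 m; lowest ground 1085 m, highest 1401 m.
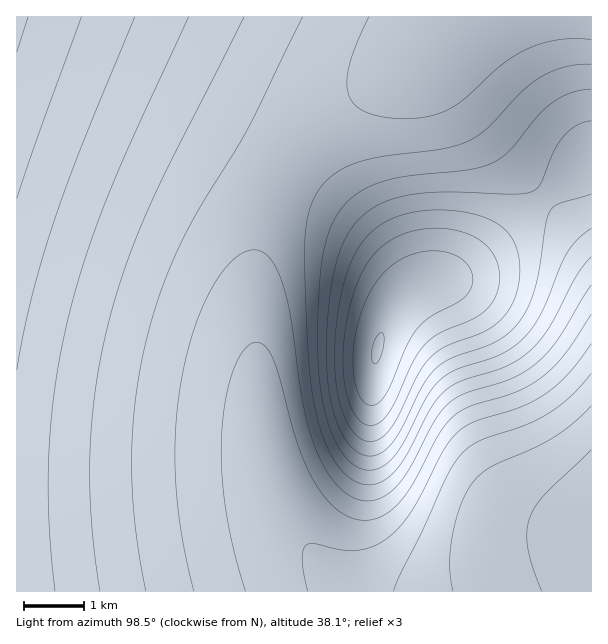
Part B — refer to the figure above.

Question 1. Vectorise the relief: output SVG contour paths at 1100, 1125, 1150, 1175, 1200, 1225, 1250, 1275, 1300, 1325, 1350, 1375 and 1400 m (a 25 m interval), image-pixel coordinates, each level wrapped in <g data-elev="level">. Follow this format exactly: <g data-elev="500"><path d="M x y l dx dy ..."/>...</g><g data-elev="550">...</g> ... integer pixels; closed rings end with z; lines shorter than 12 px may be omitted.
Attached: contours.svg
<g data-elev="1100"><path d="M542 591l-10-25-4-18-1-17 3-13 5-11 9-12 47-45"/></g><g data-elev="1125"><path d="M453 591l-3-25 2-29 8-31 12-23 8-9 11-7 43-19 23-13 18-13 16-16"/></g><g data-elev="1150"><path d="M393 591l6-15 23-45 24-53 15-23 8-8 10-6 46-16 23-11 22-17 21-24"/></g><g data-elev="1175"><path d="M308 591l-6-31 1-9 3-6 8-1 25 6 17 0 15-3 15-8 13-12 12-15 32-60 13-19 17-11 46-14 25-13 24-21 23-30"/></g><g data-elev="1200"><path d="M245 591l-10-37-8-36-4-35-2-34 2-35 6-30 8-23 11-15 6-3 6 0 6 4 6 9 7 21 20 72 10 22 11 20 10 12 12 10 12 6 14 1 9-2 9-4 16-15 13-19 23-45 14-17 16-11 47-15 25-14 13-10 11-13 27-41"/></g><g data-elev="1225"><path d="M194 591l-11-51-7-48-1-46 3-47 9-46 14-42 17-33 9-12 10-10 11-5 10-1 9 5 9 13 6 14 6 23 15 96 5 25 7 20 10 22 12 17 13 11 15 5 9-1 9-3 9-6 7-8 12-18 24-45 15-18 17-9 48-16 13-8 13-10 19-22 31-52"/><path d="M591 40l-30-1-28 8-14 6-13 9-41 36-17 12-13 5-13 3-32 0-16-3-13-5-8-8-5-10-1-14 3-16 7-20 12-25"/></g><g data-elev="1250"><path d="M146 591l-11-70-3-66 1-33 4-32 5-31 8-32 14-45 19-43 18-34 46-76 56-112"/><path d="M591 64l-13 1-14 2-13 5-12 6-19 15-32 35-20 13-24 7-60 8-27 7-13 5-11 7-9 8-7 9-8 21-4 29 0 40 4 83 4 34 7 29 9 24 12 17 12 11 12 5 13-2 12-7 14-16 26-50 14-19 17-10 34-10 15-7 14-8 12-11 16-22 25-48 14-18"/></g><g data-elev="1275"><path d="M100 591l-9-70-1-66 5-66 13-65 17-57 23-58 23-49 73-143"/><path d="M591 89l-21 4-19 11-14 13-27 33-16 12-24 8-62 6-27 6-13 5-12 8-10 8-8 10-10 21-6 29-4 43 0 50 3 34 6 29 9 24 11 16 10 8 9 3 9 0 9-5 8-6 8-10 26-51 14-18 16-10 45-16 11-6 10-9 11-12 8-13 26-62 11-13 13-11"/></g><g data-elev="1300"><path d="M55 591l-6-72 0-66 6-64 12-65 17-61 22-63 26-62 57-121"/><path d="M591 121l-15 5-13 11-10 16-12 30-8 8-17 3-72-2-37 3-17 5-15 7-12 8-10 12-11 19-8 27-6 38-2 40 2 32 5 28 9 23 11 14 7 6 8 2 9-1 7-4 14-16 24-48 13-18 17-11 43-16 11-7 9-8 11-16 8-20 5-22 7-45 4-12 3-5 5-3 33-10"/></g><g data-elev="1325"><path d="M367 441l11-1 12-11 9-15 20-41 13-17 15-10 42-17 12-9 9-12 6-12 3-12 1-14-1-13-4-12-5-9-6-8-9-6-16-7-21-4-23-1-22 2-18 5-15 8-12 11-11 14-10 22-7 30-5 34 0 33 3 27 7 23 11 16z"/><path d="M17 370l15-73 22-76 28-77 53-127"/></g><g data-elev="1350"><path d="M366 425l5 1 6-2 10-9 9-14 18-41 12-17 15-11 38-16 9-8 6-8 5-16-1-18-7-16-14-12-13-6-17-3-18-1-16 3-15 5-14 9-10 10-9 12-9 20-7 24-5 25-1 26 2 22 5 20 7 14z"/><path d="M17 199l22-65 42-117"/></g><g data-elev="1375"><path d="M369 405l5 0 4-2 8-9 21-49 12-18 13-11 29-16 8-9 4-9-1-9-5-9-8-7-10-4-12-2-14 1-12 3-11 5-11 7-9 10-8 11-7 15-6 17-5 21-1 18 1 18 3 13 6 11z"/><path d="M17 52l11-35"/></g><g data-elev="1400"><path d="M374 363l1 1 3-2 5-12 1-12-1-5-2-1-4 4-5 11 0 10z"/></g>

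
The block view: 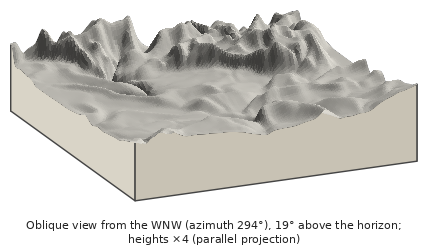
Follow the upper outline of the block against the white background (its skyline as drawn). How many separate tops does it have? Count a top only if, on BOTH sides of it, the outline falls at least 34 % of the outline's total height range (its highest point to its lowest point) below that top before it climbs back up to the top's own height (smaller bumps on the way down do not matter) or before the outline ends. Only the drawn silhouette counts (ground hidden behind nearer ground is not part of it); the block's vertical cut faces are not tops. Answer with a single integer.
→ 2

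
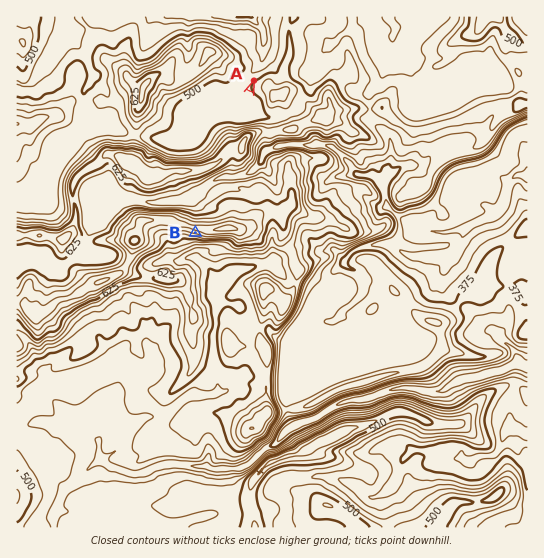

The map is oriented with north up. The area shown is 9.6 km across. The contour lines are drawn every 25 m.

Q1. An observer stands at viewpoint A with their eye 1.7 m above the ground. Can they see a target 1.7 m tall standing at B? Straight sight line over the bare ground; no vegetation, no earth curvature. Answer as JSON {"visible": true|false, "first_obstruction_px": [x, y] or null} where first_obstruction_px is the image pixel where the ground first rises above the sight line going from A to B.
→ {"visible": false, "first_obstruction_px": [234, 133]}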